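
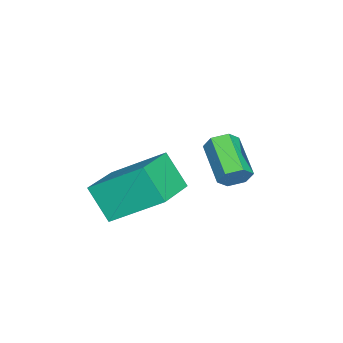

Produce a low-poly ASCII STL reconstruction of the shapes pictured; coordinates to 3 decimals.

solid 
facet normal -0.949 0.166 -0.269
outer loop
vertex -0.116 2.398 -1.509
vertex 0.306 3.14 -2.541
vertex -0.073 0.75 -2.677
endloop
endfacet
facet normal -0.315 -0.554 0.770
outer loop
vertex 1.474 0.48 -2.239
vertex -0.116 2.398 -1.509
vertex -0.073 0.75 -2.677
endloop
endfacet
facet normal -0.949 0.166 -0.269
outer loop
vertex -0.073 0.75 -2.677
vertex 0.306 3.14 -2.541
vertex 0.349 1.493 -3.709
endloop
endfacet
facet normal 0.021 -0.815 -0.578
outer loop
vertex 0.349 1.493 -3.709
vertex 1.474 0.48 -2.239
vertex -0.073 0.75 -2.677
endloop
endfacet
facet normal -0.021 0.816 0.578
outer loop
vertex -0.116 2.398 -1.509
vertex 1.853 2.87 -2.103
vertex 0.306 3.14 -2.541
endloop
endfacet
facet normal -0.315 -0.554 0.770
outer loop
vertex 1.431 2.127 -1.071
vertex -0.116 2.398 -1.509
vertex 1.474 0.48 -2.239
endloop
endfacet
facet normal -0.021 0.815 0.579
outer loop
vertex 1.431 2.127 -1.071
vertex 1.853 2.87 -2.103
vertex -0.116 2.398 -1.509
endloop
endfacet
facet normal 0.315 0.555 -0.770
outer loop
vertex 0.306 3.14 -2.541
vertex 1.853 2.87 -2.103
vertex 0.349 1.493 -3.709
endloop
endfacet
facet normal 0.021 -0.816 -0.578
outer loop
vertex 1.896 1.222 -3.271
vertex 1.474 0.48 -2.239
vertex 0.349 1.493 -3.709
endloop
endfacet
facet normal 0.315 0.554 -0.770
outer loop
vertex 0.349 1.493 -3.709
vertex 1.853 2.87 -2.103
vertex 1.896 1.222 -3.271
endloop
endfacet
facet normal 0.949 -0.166 0.269
outer loop
vertex 1.896 1.222 -3.271
vertex 1.431 2.127 -1.071
vertex 1.474 0.48 -2.239
endloop
endfacet
facet normal 0.949 -0.166 0.269
outer loop
vertex 1.853 2.87 -2.103
vertex 1.431 2.127 -1.071
vertex 1.896 1.222 -3.271
endloop
endfacet
facet normal 0.790 0.467 -0.397
outer loop
vertex -1.119 3.939 -2.941
vertex -1.458 4.182 -3.329
vertex -1.362 4.443 -2.831
endloop
endfacet
facet normal 0.443 0.018 0.897
outer loop
vertex -1.119 3.939 -2.941
vertex -1.362 4.443 -2.831
vertex -2.342 3.215 -2.323
endloop
endfacet
facet normal 0.441 0.019 0.897
outer loop
vertex -2.342 3.215 -2.323
vertex -1.362 4.443 -2.831
vertex -2.585 3.718 -2.214
endloop
endfacet
facet normal -0.789 -0.468 0.399
outer loop
vertex -2.342 3.215 -2.323
vertex -2.585 3.718 -2.214
vertex -2.682 3.458 -2.711
endloop
endfacet
facet normal 0.790 0.467 -0.397
outer loop
vertex -1.362 4.443 -2.831
vertex -1.458 4.182 -3.329
vertex -1.701 4.686 -3.219
endloop
endfacet
facet normal -0.149 0.774 0.615
outer loop
vertex -1.362 4.443 -2.831
vertex -1.701 4.686 -3.219
vertex -2.585 3.718 -2.214
endloop
endfacet
facet normal -0.147 0.774 0.616
outer loop
vertex -2.585 3.718 -2.214
vertex -1.701 4.686 -3.219
vertex -2.924 3.962 -2.601
endloop
endfacet
facet normal -0.790 -0.466 0.398
outer loop
vertex -2.585 3.718 -2.214
vertex -2.924 3.962 -2.601
vertex -2.682 3.458 -2.711
endloop
endfacet
facet normal 0.789 0.467 -0.399
outer loop
vertex -1.701 4.686 -3.219
vertex -1.458 4.182 -3.329
vertex -1.798 4.425 -3.717
endloop
endfacet
facet normal -0.590 0.757 -0.282
outer loop
vertex -1.701 4.686 -3.219
vertex -1.798 4.425 -3.717
vertex -2.924 3.962 -2.601
endloop
endfacet
facet normal -0.590 0.757 -0.282
outer loop
vertex -2.924 3.962 -2.601
vertex -1.798 4.425 -3.717
vertex -3.021 3.701 -3.099
endloop
endfacet
facet normal -0.790 -0.466 0.398
outer loop
vertex -2.924 3.962 -2.601
vertex -3.021 3.701 -3.099
vertex -2.682 3.458 -2.711
endloop
endfacet
facet normal 0.789 0.468 -0.399
outer loop
vertex -1.798 4.425 -3.717
vertex -1.458 4.182 -3.329
vertex -1.555 3.922 -3.826
endloop
endfacet
facet normal -0.442 -0.019 -0.897
outer loop
vertex -1.798 4.425 -3.717
vertex -1.555 3.922 -3.826
vertex -3.021 3.701 -3.099
endloop
endfacet
facet normal -0.442 -0.017 -0.897
outer loop
vertex -3.021 3.701 -3.099
vertex -1.555 3.922 -3.826
vertex -2.778 3.197 -3.209
endloop
endfacet
facet normal -0.790 -0.467 0.397
outer loop
vertex -3.021 3.701 -3.099
vertex -2.778 3.197 -3.209
vertex -2.682 3.458 -2.711
endloop
endfacet
facet normal 0.790 0.466 -0.398
outer loop
vertex -1.555 3.922 -3.826
vertex -1.458 4.182 -3.329
vertex -1.216 3.678 -3.439
endloop
endfacet
facet normal 0.147 -0.773 -0.617
outer loop
vertex -1.555 3.922 -3.826
vertex -1.216 3.678 -3.439
vertex -2.778 3.197 -3.209
endloop
endfacet
facet normal 0.148 -0.775 -0.615
outer loop
vertex -2.778 3.197 -3.209
vertex -1.216 3.678 -3.439
vertex -2.439 2.954 -2.821
endloop
endfacet
facet normal -0.790 -0.467 0.397
outer loop
vertex -2.778 3.197 -3.209
vertex -2.439 2.954 -2.821
vertex -2.682 3.458 -2.711
endloop
endfacet
facet normal 0.790 0.466 -0.398
outer loop
vertex -1.216 3.678 -3.439
vertex -1.458 4.182 -3.329
vertex -1.119 3.939 -2.941
endloop
endfacet
facet normal 0.590 -0.757 0.282
outer loop
vertex -1.216 3.678 -3.439
vertex -1.119 3.939 -2.941
vertex -2.439 2.954 -2.821
endloop
endfacet
facet normal 0.590 -0.757 0.282
outer loop
vertex -2.439 2.954 -2.821
vertex -1.119 3.939 -2.941
vertex -2.342 3.215 -2.323
endloop
endfacet
facet normal -0.789 -0.467 0.399
outer loop
vertex -2.439 2.954 -2.821
vertex -2.342 3.215 -2.323
vertex -2.682 3.458 -2.711
endloop
endfacet

endsolid


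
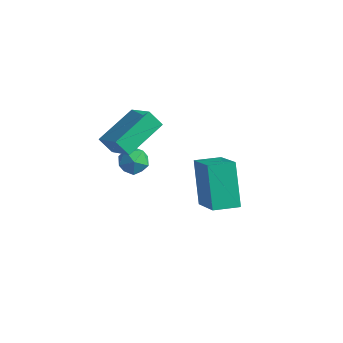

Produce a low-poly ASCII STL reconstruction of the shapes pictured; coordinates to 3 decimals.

solid 
facet normal -0.422 0.492 0.762
outer loop
vertex 1.8 -0.456 1.877
vertex 2.603 0.389 1.776
vertex 0.532 0.584 0.503
endloop
endfacet
facet normal -0.686 -0.722 0.087
outer loop
vertex 1.417 -0.449 -1.096
vertex 1.8 -0.456 1.877
vertex 0.532 0.584 0.503
endloop
endfacet
facet normal -0.422 0.492 0.762
outer loop
vertex 0.532 0.584 0.503
vertex 2.603 0.389 1.776
vertex 1.334 1.429 0.402
endloop
endfacet
facet normal -0.593 0.486 -0.642
outer loop
vertex 1.334 1.429 0.402
vertex 1.417 -0.449 -1.096
vertex 0.532 0.584 0.503
endloop
endfacet
facet normal 0.593 -0.486 0.642
outer loop
vertex 1.8 -0.456 1.877
vertex 3.488 -0.644 0.177
vertex 2.603 0.389 1.776
endloop
endfacet
facet normal -0.686 -0.722 0.087
outer loop
vertex 2.686 -1.489 0.278
vertex 1.8 -0.456 1.877
vertex 1.417 -0.449 -1.096
endloop
endfacet
facet normal 0.593 -0.486 0.642
outer loop
vertex 2.686 -1.489 0.278
vertex 3.488 -0.644 0.177
vertex 1.8 -0.456 1.877
endloop
endfacet
facet normal 0.686 0.722 -0.087
outer loop
vertex 2.603 0.389 1.776
vertex 3.488 -0.644 0.177
vertex 1.334 1.429 0.402
endloop
endfacet
facet normal -0.592 0.486 -0.642
outer loop
vertex 2.22 0.396 -1.197
vertex 1.417 -0.449 -1.096
vertex 1.334 1.429 0.402
endloop
endfacet
facet normal 0.686 0.722 -0.086
outer loop
vertex 1.334 1.429 0.402
vertex 3.488 -0.644 0.177
vertex 2.22 0.396 -1.197
endloop
endfacet
facet normal 0.422 -0.492 -0.762
outer loop
vertex 2.22 0.396 -1.197
vertex 2.686 -1.489 0.278
vertex 1.417 -0.449 -1.096
endloop
endfacet
facet normal 0.422 -0.492 -0.762
outer loop
vertex 3.488 -0.644 0.177
vertex 2.686 -1.489 0.278
vertex 2.22 0.396 -1.197
endloop
endfacet
facet normal -0.840 0.253 0.481
outer loop
vertex -2.824 1.174 -1.058
vertex -3.178 0.561 -1.354
vertex -2.81 0.505 -0.682
endloop
endfacet
facet normal -0.264 0.468 0.843
outer loop
vertex -2.824 1.174 -1.058
vertex -2.81 0.505 -0.682
vertex -2.176 0.935 -0.722
endloop
endfacet
facet normal 0.114 0.900 0.420
outer loop
vertex -2.824 1.174 -1.058
vertex -2.176 0.935 -0.722
vertex -2.152 1.257 -1.419
endloop
endfacet
facet normal -0.227 0.952 -0.204
outer loop
vertex -2.824 1.174 -1.058
vertex -2.152 1.257 -1.419
vertex -2.771 1.026 -1.809
endloop
endfacet
facet normal -0.817 0.552 -0.166
outer loop
vertex -2.824 1.174 -1.058
vertex -2.771 1.026 -1.809
vertex -3.178 0.561 -1.354
endloop
endfacet
facet normal 0.135 -0.107 0.985
outer loop
vertex -2.176 0.935 -0.722
vertex -2.81 0.505 -0.682
vertex -2.129 0.174 -0.811
endloop
endfacet
facet normal -0.796 -0.455 0.398
outer loop
vertex -2.81 0.505 -0.682
vertex -3.178 0.561 -1.354
vertex -2.748 -0.057 -1.201
endloop
endfacet
facet normal -0.760 0.029 -0.650
outer loop
vertex -3.178 0.561 -1.354
vertex -2.771 1.026 -1.809
vertex -2.724 0.265 -1.898
endloop
endfacet
facet normal 0.195 0.677 -0.710
outer loop
vertex -2.771 1.026 -1.809
vertex -2.152 1.257 -1.419
vertex -2.09 0.695 -1.938
endloop
endfacet
facet normal 0.747 0.594 0.300
outer loop
vertex -2.152 1.257 -1.419
vertex -2.176 0.935 -0.722
vertex -1.722 0.639 -1.266
endloop
endfacet
facet normal 0.227 -0.952 0.204
outer loop
vertex -2.076 0.026 -1.562
vertex -2.129 0.174 -0.811
vertex -2.748 -0.057 -1.201
endloop
endfacet
facet normal -0.114 -0.900 -0.420
outer loop
vertex -2.076 0.026 -1.562
vertex -2.748 -0.057 -1.201
vertex -2.724 0.265 -1.898
endloop
endfacet
facet normal 0.264 -0.468 -0.843
outer loop
vertex -2.076 0.026 -1.562
vertex -2.724 0.265 -1.898
vertex -2.09 0.695 -1.938
endloop
endfacet
facet normal 0.840 -0.253 -0.481
outer loop
vertex -2.076 0.026 -1.562
vertex -2.09 0.695 -1.938
vertex -1.722 0.639 -1.266
endloop
endfacet
facet normal 0.817 -0.552 0.166
outer loop
vertex -2.076 0.026 -1.562
vertex -1.722 0.639 -1.266
vertex -2.129 0.174 -0.811
endloop
endfacet
facet normal -0.195 -0.677 0.710
outer loop
vertex -2.748 -0.057 -1.201
vertex -2.129 0.174 -0.811
vertex -2.81 0.505 -0.682
endloop
endfacet
facet normal -0.747 -0.594 -0.300
outer loop
vertex -2.724 0.265 -1.898
vertex -2.748 -0.057 -1.201
vertex -3.178 0.561 -1.354
endloop
endfacet
facet normal -0.135 0.107 -0.985
outer loop
vertex -2.09 0.695 -1.938
vertex -2.724 0.265 -1.898
vertex -2.771 1.026 -1.809
endloop
endfacet
facet normal 0.796 0.455 -0.398
outer loop
vertex -1.722 0.639 -1.266
vertex -2.09 0.695 -1.938
vertex -2.152 1.257 -1.419
endloop
endfacet
facet normal 0.760 -0.029 0.650
outer loop
vertex -2.129 0.174 -0.811
vertex -1.722 0.639 -1.266
vertex -2.176 0.935 -0.722
endloop
endfacet
facet normal -0.691 -0.086 0.717
outer loop
vertex -2.059 -1.248 1.993
vertex -1.651 0.641 2.614
vertex -3.37 -0.576 0.81
endloop
endfacet
facet normal -0.201 -0.931 -0.306
outer loop
vertex -2.769 -0.501 0.186
vertex -2.059 -1.248 1.993
vertex -3.37 -0.576 0.81
endloop
endfacet
facet normal -0.691 -0.087 0.717
outer loop
vertex -3.37 -0.576 0.81
vertex -1.651 0.641 2.614
vertex -2.963 1.313 1.431
endloop
endfacet
facet normal -0.694 0.355 -0.626
outer loop
vertex -2.963 1.313 1.431
vertex -2.769 -0.501 0.186
vertex -3.37 -0.576 0.81
endloop
endfacet
facet normal 0.694 -0.356 0.626
outer loop
vertex -2.059 -1.248 1.993
vertex -1.05 0.716 1.99
vertex -1.651 0.641 2.614
endloop
endfacet
facet normal -0.201 -0.931 -0.306
outer loop
vertex -1.457 -1.173 1.369
vertex -2.059 -1.248 1.993
vertex -2.769 -0.501 0.186
endloop
endfacet
facet normal 0.694 -0.355 0.626
outer loop
vertex -1.457 -1.173 1.369
vertex -1.05 0.716 1.99
vertex -2.059 -1.248 1.993
endloop
endfacet
facet normal 0.201 0.931 0.306
outer loop
vertex -1.651 0.641 2.614
vertex -1.05 0.716 1.99
vertex -2.963 1.313 1.431
endloop
endfacet
facet normal -0.694 0.356 -0.626
outer loop
vertex -2.361 1.388 0.807
vertex -2.769 -0.501 0.186
vertex -2.963 1.313 1.431
endloop
endfacet
facet normal 0.201 0.931 0.306
outer loop
vertex -2.963 1.313 1.431
vertex -1.05 0.716 1.99
vertex -2.361 1.388 0.807
endloop
endfacet
facet normal 0.691 0.087 -0.717
outer loop
vertex -2.361 1.388 0.807
vertex -1.457 -1.173 1.369
vertex -2.769 -0.501 0.186
endloop
endfacet
facet normal 0.692 0.087 -0.717
outer loop
vertex -1.05 0.716 1.99
vertex -1.457 -1.173 1.369
vertex -2.361 1.388 0.807
endloop
endfacet

endsolid


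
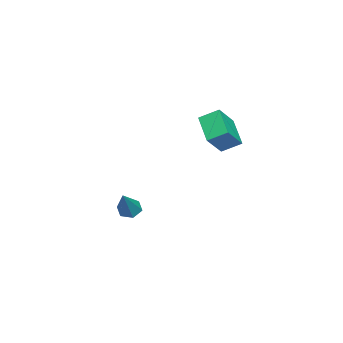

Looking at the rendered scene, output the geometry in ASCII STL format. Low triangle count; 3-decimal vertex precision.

solid 
facet normal -0.667 -0.033 -0.744
outer loop
vertex -2.835 -0.298 -2.541
vertex -3.207 -0.559 -2.196
vertex -3.198 0.01 -2.229
endloop
endfacet
facet normal 0.549 0.819 -0.170
outer loop
vertex -2.835 -0.298 -2.541
vertex -3.198 0.01 -2.229
vertex -2.013 -0.501 -0.864
endloop
endfacet
facet normal -0.667 -0.033 -0.744
outer loop
vertex -3.198 0.01 -2.229
vertex -3.207 -0.559 -2.196
vertex -3.57 -0.25 -1.884
endloop
endfacet
facet normal -0.169 0.866 0.471
outer loop
vertex -3.198 0.01 -2.229
vertex -3.57 -0.25 -1.884
vertex -2.013 -0.501 -0.864
endloop
endfacet
facet normal -0.667 -0.031 -0.745
outer loop
vertex -3.57 -0.25 -1.884
vertex -3.207 -0.559 -2.196
vertex -3.579 -0.82 -1.852
endloop
endfacet
facet normal -0.541 0.056 0.839
outer loop
vertex -3.57 -0.25 -1.884
vertex -3.579 -0.82 -1.852
vertex -2.013 -0.501 -0.864
endloop
endfacet
facet normal -0.666 -0.033 -0.745
outer loop
vertex -3.579 -0.82 -1.852
vertex -3.207 -0.559 -2.196
vertex -3.215 -1.128 -2.164
endloop
endfacet
facet normal -0.194 -0.802 0.566
outer loop
vertex -3.579 -0.82 -1.852
vertex -3.215 -1.128 -2.164
vertex -2.013 -0.501 -0.864
endloop
endfacet
facet normal -0.667 -0.032 -0.744
outer loop
vertex -3.215 -1.128 -2.164
vertex -3.207 -0.559 -2.196
vertex -2.843 -0.868 -2.509
endloop
endfacet
facet normal 0.524 -0.849 -0.075
outer loop
vertex -3.215 -1.128 -2.164
vertex -2.843 -0.868 -2.509
vertex -2.013 -0.501 -0.864
endloop
endfacet
facet normal -0.667 -0.032 -0.744
outer loop
vertex -2.843 -0.868 -2.509
vertex -3.207 -0.559 -2.196
vertex -2.835 -0.298 -2.541
endloop
endfacet
facet normal 0.896 -0.037 -0.443
outer loop
vertex -2.843 -0.868 -2.509
vertex -2.835 -0.298 -2.541
vertex -2.013 -0.501 -0.864
endloop
endfacet
facet normal -0.741 -0.426 0.520
outer loop
vertex -2.275 3.584 4.456
vertex -3.154 3.976 3.524
vertex -2.132 2.736 3.965
endloop
endfacet
facet normal 0.656 -0.292 0.696
outer loop
vertex -1.006 3.384 3.176
vertex -2.275 3.584 4.456
vertex -2.132 2.736 3.965
endloop
endfacet
facet normal -0.741 -0.426 0.519
outer loop
vertex -2.132 2.736 3.965
vertex -3.154 3.976 3.524
vertex -3.011 3.129 3.033
endloop
endfacet
facet normal 0.144 -0.856 -0.497
outer loop
vertex -3.011 3.129 3.033
vertex -1.006 3.384 3.176
vertex -2.132 2.736 3.965
endloop
endfacet
facet normal -0.145 0.856 0.496
outer loop
vertex -2.275 3.584 4.456
vertex -2.028 4.624 2.735
vertex -3.154 3.976 3.524
endloop
endfacet
facet normal 0.656 -0.293 0.696
outer loop
vertex -1.149 4.231 3.667
vertex -2.275 3.584 4.456
vertex -1.006 3.384 3.176
endloop
endfacet
facet normal -0.144 0.856 0.497
outer loop
vertex -1.149 4.231 3.667
vertex -2.028 4.624 2.735
vertex -2.275 3.584 4.456
endloop
endfacet
facet normal -0.656 0.293 -0.696
outer loop
vertex -3.154 3.976 3.524
vertex -2.028 4.624 2.735
vertex -3.011 3.129 3.033
endloop
endfacet
facet normal 0.144 -0.856 -0.496
outer loop
vertex -1.885 3.776 2.244
vertex -1.006 3.384 3.176
vertex -3.011 3.129 3.033
endloop
endfacet
facet normal -0.656 0.292 -0.696
outer loop
vertex -3.011 3.129 3.033
vertex -2.028 4.624 2.735
vertex -1.885 3.776 2.244
endloop
endfacet
facet normal 0.741 0.426 -0.519
outer loop
vertex -1.885 3.776 2.244
vertex -1.149 4.231 3.667
vertex -1.006 3.384 3.176
endloop
endfacet
facet normal 0.741 0.426 -0.519
outer loop
vertex -2.028 4.624 2.735
vertex -1.149 4.231 3.667
vertex -1.885 3.776 2.244
endloop
endfacet

endsolid


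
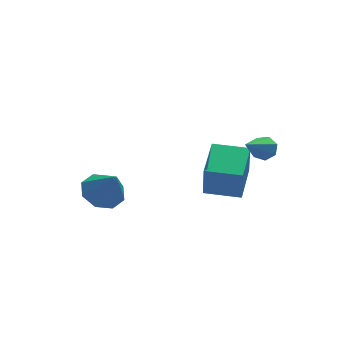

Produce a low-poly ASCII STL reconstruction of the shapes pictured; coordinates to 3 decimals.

solid 
facet normal 0.596 0.528 -0.605
outer loop
vertex 2.998 -1.86 2.524
vertex 2.697 -2.095 2.023
vertex 2.566 -1.572 2.35
endloop
endfacet
facet normal -0.008 0.509 0.861
outer loop
vertex 2.998 -1.86 2.524
vertex 2.566 -1.572 2.35
vertex 1.423 -3.225 3.317
endloop
endfacet
facet normal 0.597 0.528 -0.605
outer loop
vertex 2.566 -1.572 2.35
vertex 2.697 -2.095 2.023
vertex 2.234 -1.679 1.929
endloop
endfacet
facet normal -0.661 0.663 0.352
outer loop
vertex 2.566 -1.572 2.35
vertex 2.234 -1.679 1.929
vertex 1.423 -3.225 3.317
endloop
endfacet
facet normal 0.597 0.528 -0.604
outer loop
vertex 2.234 -1.679 1.929
vertex 2.697 -2.095 2.023
vertex 2.25 -2.098 1.579
endloop
endfacet
facet normal -0.929 0.216 -0.302
outer loop
vertex 2.234 -1.679 1.929
vertex 2.25 -2.098 1.579
vertex 1.423 -3.225 3.317
endloop
endfacet
facet normal 0.597 0.528 -0.604
outer loop
vertex 2.25 -2.098 1.579
vertex 2.697 -2.095 2.023
vertex 2.603 -2.515 1.563
endloop
endfacet
facet normal -0.614 -0.496 -0.614
outer loop
vertex 2.25 -2.098 1.579
vertex 2.603 -2.515 1.563
vertex 1.423 -3.225 3.317
endloop
endfacet
facet normal 0.595 0.529 -0.605
outer loop
vertex 2.603 -2.515 1.563
vertex 2.697 -2.095 2.023
vertex 3.027 -2.615 1.893
endloop
endfacet
facet normal 0.049 -0.937 -0.346
outer loop
vertex 2.603 -2.515 1.563
vertex 3.027 -2.615 1.893
vertex 1.423 -3.225 3.317
endloop
endfacet
facet normal 0.595 0.529 -0.606
outer loop
vertex 3.027 -2.615 1.893
vertex 2.697 -2.095 2.023
vertex 3.203 -2.324 2.32
endloop
endfacet
facet normal 0.559 -0.774 0.297
outer loop
vertex 3.027 -2.615 1.893
vertex 3.203 -2.324 2.32
vertex 1.423 -3.225 3.317
endloop
endfacet
facet normal 0.595 0.529 -0.605
outer loop
vertex 3.203 -2.324 2.32
vertex 2.697 -2.095 2.023
vertex 2.998 -1.86 2.524
endloop
endfacet
facet normal 0.534 -0.131 0.835
outer loop
vertex 3.203 -2.324 2.32
vertex 2.998 -1.86 2.524
vertex 1.423 -3.225 3.317
endloop
endfacet
facet normal -0.235 0.469 -0.852
outer loop
vertex -1.984 3.172 -3.145
vertex -3.017 2.883 -3.019
vertex -2.419 3.73 -2.718
endloop
endfacet
facet normal 0.827 0.264 0.497
outer loop
vertex -1.984 3.172 -3.145
vertex -2.419 3.73 -2.718
vertex -2.603 2.057 -1.521
endloop
endfacet
facet normal -0.235 0.469 -0.851
outer loop
vertex -2.419 3.73 -2.718
vertex -3.017 2.883 -3.019
vertex -3.204 3.792 -2.467
endloop
endfacet
facet normal 0.295 0.534 0.792
outer loop
vertex -2.419 3.73 -2.718
vertex -3.204 3.792 -2.467
vertex -2.603 2.057 -1.521
endloop
endfacet
facet normal -0.236 0.469 -0.851
outer loop
vertex -3.204 3.792 -2.467
vertex -3.017 2.883 -3.019
vertex -3.88 3.321 -2.539
endloop
endfacet
facet normal -0.341 0.356 0.870
outer loop
vertex -3.204 3.792 -2.467
vertex -3.88 3.321 -2.539
vertex -2.603 2.057 -1.521
endloop
endfacet
facet normal -0.235 0.469 -0.851
outer loop
vertex -3.88 3.321 -2.539
vertex -3.017 2.883 -3.019
vertex -4.05 2.593 -2.893
endloop
endfacet
facet normal -0.710 -0.167 0.684
outer loop
vertex -3.88 3.321 -2.539
vertex -4.05 2.593 -2.893
vertex -2.603 2.057 -1.521
endloop
endfacet
facet normal -0.236 0.469 -0.851
outer loop
vertex -4.05 2.593 -2.893
vertex -3.017 2.883 -3.019
vertex -3.615 2.035 -3.321
endloop
endfacet
facet normal -0.595 -0.727 0.343
outer loop
vertex -4.05 2.593 -2.893
vertex -3.615 2.035 -3.321
vertex -2.603 2.057 -1.521
endloop
endfacet
facet normal -0.236 0.469 -0.851
outer loop
vertex -3.615 2.035 -3.321
vertex -3.017 2.883 -3.019
vertex -2.83 1.974 -3.572
endloop
endfacet
facet normal -0.062 -0.997 0.047
outer loop
vertex -3.615 2.035 -3.321
vertex -2.83 1.974 -3.572
vertex -2.603 2.057 -1.521
endloop
endfacet
facet normal -0.235 0.470 -0.851
outer loop
vertex -2.83 1.974 -3.572
vertex -3.017 2.883 -3.019
vertex -2.154 2.444 -3.499
endloop
endfacet
facet normal 0.573 -0.819 -0.030
outer loop
vertex -2.83 1.974 -3.572
vertex -2.154 2.444 -3.499
vertex -2.603 2.057 -1.521
endloop
endfacet
facet normal -0.235 0.469 -0.851
outer loop
vertex -2.154 2.444 -3.499
vertex -3.017 2.883 -3.019
vertex -1.984 3.172 -3.145
endloop
endfacet
facet normal 0.942 -0.296 0.156
outer loop
vertex -2.154 2.444 -3.499
vertex -1.984 3.172 -3.145
vertex -2.603 2.057 -1.521
endloop
endfacet
facet normal -0.878 0.477 0.042
outer loop
vertex 0.129 -1.782 0.934
vertex 1.098 -0.029 1.263
vertex 0.197 -1.514 -0.693
endloop
endfacet
facet normal -0.478 -0.864 -0.162
outer loop
vertex 1.662 -2.311 -0.763
vertex 0.129 -1.782 0.934
vertex 0.197 -1.514 -0.693
endloop
endfacet
facet normal -0.878 0.477 0.042
outer loop
vertex 0.197 -1.514 -0.693
vertex 1.098 -0.029 1.263
vertex 1.165 0.239 -0.364
endloop
endfacet
facet normal 0.041 0.162 -0.986
outer loop
vertex 1.165 0.239 -0.364
vertex 1.662 -2.311 -0.763
vertex 0.197 -1.514 -0.693
endloop
endfacet
facet normal -0.041 -0.162 0.986
outer loop
vertex 0.129 -1.782 0.934
vertex 2.563 -0.826 1.193
vertex 1.098 -0.029 1.263
endloop
endfacet
facet normal -0.477 -0.864 -0.162
outer loop
vertex 1.595 -2.579 0.864
vertex 0.129 -1.782 0.934
vertex 1.662 -2.311 -0.763
endloop
endfacet
facet normal -0.041 -0.162 0.986
outer loop
vertex 1.595 -2.579 0.864
vertex 2.563 -0.826 1.193
vertex 0.129 -1.782 0.934
endloop
endfacet
facet normal 0.478 0.864 0.162
outer loop
vertex 1.098 -0.029 1.263
vertex 2.563 -0.826 1.193
vertex 1.165 0.239 -0.364
endloop
endfacet
facet normal 0.041 0.162 -0.986
outer loop
vertex 2.631 -0.558 -0.434
vertex 1.662 -2.311 -0.763
vertex 1.165 0.239 -0.364
endloop
endfacet
facet normal 0.477 0.864 0.162
outer loop
vertex 1.165 0.239 -0.364
vertex 2.563 -0.826 1.193
vertex 2.631 -0.558 -0.434
endloop
endfacet
facet normal 0.878 -0.477 -0.042
outer loop
vertex 2.631 -0.558 -0.434
vertex 1.595 -2.579 0.864
vertex 1.662 -2.311 -0.763
endloop
endfacet
facet normal 0.878 -0.477 -0.042
outer loop
vertex 2.563 -0.826 1.193
vertex 1.595 -2.579 0.864
vertex 2.631 -0.558 -0.434
endloop
endfacet

endsolid


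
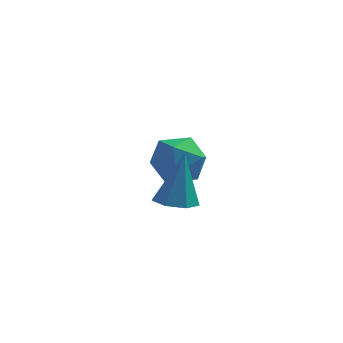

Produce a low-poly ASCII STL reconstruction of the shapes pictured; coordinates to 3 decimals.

solid 
facet normal -0.101 -0.245 -0.964
outer loop
vertex -1.969 -3.761 -3.631
vertex -2.409 -3.151 -3.74
vertex -1.654 -3.209 -3.804
endloop
endfacet
facet normal 0.857 -0.380 0.348
outer loop
vertex -1.969 -3.761 -3.631
vertex -1.654 -3.209 -3.804
vertex -2.211 -2.669 -1.84
endloop
endfacet
facet normal -0.101 -0.245 -0.964
outer loop
vertex -1.654 -3.209 -3.804
vertex -2.409 -3.151 -3.74
vertex -1.908 -2.613 -3.929
endloop
endfacet
facet normal 0.900 0.413 0.142
outer loop
vertex -1.654 -3.209 -3.804
vertex -1.908 -2.613 -3.929
vertex -2.211 -2.669 -1.84
endloop
endfacet
facet normal -0.100 -0.245 -0.964
outer loop
vertex -1.908 -2.613 -3.929
vertex -2.409 -3.151 -3.74
vertex -2.539 -2.422 -3.912
endloop
endfacet
facet normal 0.291 0.954 0.068
outer loop
vertex -1.908 -2.613 -3.929
vertex -2.539 -2.422 -3.912
vertex -2.211 -2.669 -1.84
endloop
endfacet
facet normal -0.101 -0.245 -0.964
outer loop
vertex -2.539 -2.422 -3.912
vertex -2.409 -3.151 -3.74
vertex -3.072 -2.781 -3.765
endloop
endfacet
facet normal -0.514 0.838 0.181
outer loop
vertex -2.539 -2.422 -3.912
vertex -3.072 -2.781 -3.765
vertex -2.211 -2.669 -1.84
endloop
endfacet
facet normal -0.101 -0.245 -0.964
outer loop
vertex -3.072 -2.781 -3.765
vertex -2.409 -3.151 -3.74
vertex -3.107 -3.419 -3.599
endloop
endfacet
facet normal -0.905 0.153 0.396
outer loop
vertex -3.072 -2.781 -3.765
vertex -3.107 -3.419 -3.599
vertex -2.211 -2.669 -1.84
endloop
endfacet
facet normal -0.100 -0.246 -0.964
outer loop
vertex -3.107 -3.419 -3.599
vertex -2.409 -3.151 -3.74
vertex -2.616 -3.855 -3.539
endloop
endfacet
facet normal -0.590 -0.589 0.552
outer loop
vertex -3.107 -3.419 -3.599
vertex -2.616 -3.855 -3.539
vertex -2.211 -2.669 -1.84
endloop
endfacet
facet normal -0.101 -0.245 -0.964
outer loop
vertex -2.616 -3.855 -3.539
vertex -2.409 -3.151 -3.74
vertex -1.969 -3.761 -3.631
endloop
endfacet
facet normal 0.195 -0.825 0.530
outer loop
vertex -2.616 -3.855 -3.539
vertex -1.969 -3.761 -3.631
vertex -2.211 -2.669 -1.84
endloop
endfacet
facet normal -0.987 0.049 0.155
outer loop
vertex -3.826 0.825 -4.327
vertex -3.793 -0.118 -3.818
vertex -3.661 0.793 -3.268
endloop
endfacet
facet normal -0.700 0.702 0.130
outer loop
vertex -3.826 0.825 -4.327
vertex -3.661 0.793 -3.268
vertex -3.095 1.47 -3.878
endloop
endfacet
facet normal -0.378 0.778 -0.502
outer loop
vertex -3.826 0.825 -4.327
vertex -3.095 1.47 -3.878
vertex -2.878 0.977 -4.806
endloop
endfacet
facet normal -0.466 0.171 -0.868
outer loop
vertex -3.826 0.825 -4.327
vertex -2.878 0.977 -4.806
vertex -3.309 -0.005 -4.768
endloop
endfacet
facet normal -0.842 -0.279 -0.462
outer loop
vertex -3.826 0.825 -4.327
vertex -3.309 -0.005 -4.768
vertex -3.793 -0.118 -3.818
endloop
endfacet
facet normal -0.200 0.743 0.639
outer loop
vertex -3.095 1.47 -3.878
vertex -3.661 0.793 -3.268
vertex -2.611 0.925 -3.092
endloop
endfacet
facet normal -0.665 -0.313 0.678
outer loop
vertex -3.661 0.793 -3.268
vertex -3.793 -0.118 -3.818
vertex -3.042 -0.057 -3.054
endloop
endfacet
facet normal -0.431 -0.844 -0.320
outer loop
vertex -3.793 -0.118 -3.818
vertex -3.309 -0.005 -4.768
vertex -2.825 -0.55 -3.982
endloop
endfacet
facet normal 0.178 -0.116 -0.977
outer loop
vertex -3.309 -0.005 -4.768
vertex -2.878 0.977 -4.806
vertex -2.259 0.127 -4.592
endloop
endfacet
facet normal 0.321 0.865 -0.385
outer loop
vertex -2.878 0.977 -4.806
vertex -3.095 1.47 -3.878
vertex -2.127 1.038 -4.042
endloop
endfacet
facet normal 0.466 -0.171 0.868
outer loop
vertex -2.094 0.095 -3.533
vertex -2.611 0.925 -3.092
vertex -3.042 -0.057 -3.054
endloop
endfacet
facet normal 0.378 -0.778 0.502
outer loop
vertex -2.094 0.095 -3.533
vertex -3.042 -0.057 -3.054
vertex -2.825 -0.55 -3.982
endloop
endfacet
facet normal 0.700 -0.702 -0.130
outer loop
vertex -2.094 0.095 -3.533
vertex -2.825 -0.55 -3.982
vertex -2.259 0.127 -4.592
endloop
endfacet
facet normal 0.987 -0.049 -0.155
outer loop
vertex -2.094 0.095 -3.533
vertex -2.259 0.127 -4.592
vertex -2.127 1.038 -4.042
endloop
endfacet
facet normal 0.842 0.279 0.462
outer loop
vertex -2.094 0.095 -3.533
vertex -2.127 1.038 -4.042
vertex -2.611 0.925 -3.092
endloop
endfacet
facet normal -0.178 0.116 0.977
outer loop
vertex -3.042 -0.057 -3.054
vertex -2.611 0.925 -3.092
vertex -3.661 0.793 -3.268
endloop
endfacet
facet normal -0.321 -0.865 0.385
outer loop
vertex -2.825 -0.55 -3.982
vertex -3.042 -0.057 -3.054
vertex -3.793 -0.118 -3.818
endloop
endfacet
facet normal 0.200 -0.743 -0.639
outer loop
vertex -2.259 0.127 -4.592
vertex -2.825 -0.55 -3.982
vertex -3.309 -0.005 -4.768
endloop
endfacet
facet normal 0.665 0.313 -0.678
outer loop
vertex -2.127 1.038 -4.042
vertex -2.259 0.127 -4.592
vertex -2.878 0.977 -4.806
endloop
endfacet
facet normal 0.431 0.844 0.320
outer loop
vertex -2.611 0.925 -3.092
vertex -2.127 1.038 -4.042
vertex -3.095 1.47 -3.878
endloop
endfacet

endsolid


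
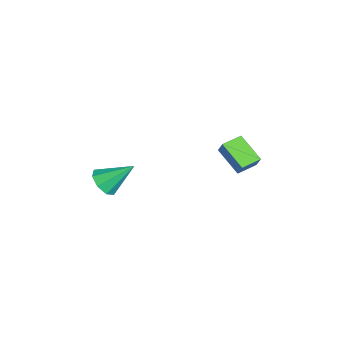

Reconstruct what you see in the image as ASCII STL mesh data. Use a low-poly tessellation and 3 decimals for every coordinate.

solid 
facet normal -0.700 -0.524 0.485
outer loop
vertex -1.365 1.509 -0.928
vertex -2.024 2.483 -0.828
vertex -1.761 1.321 -1.702
endloop
endfacet
facet normal 0.558 -0.825 -0.085
outer loop
vertex -0.536 2.237 -2.552
vertex -1.365 1.509 -0.928
vertex -1.761 1.321 -1.702
endloop
endfacet
facet normal -0.700 -0.524 0.485
outer loop
vertex -1.761 1.321 -1.702
vertex -2.024 2.483 -0.828
vertex -2.42 2.295 -1.602
endloop
endfacet
facet normal -0.445 -0.212 -0.870
outer loop
vertex -2.42 2.295 -1.602
vertex -0.536 2.237 -2.552
vertex -1.761 1.321 -1.702
endloop
endfacet
facet normal 0.445 0.212 0.870
outer loop
vertex -1.365 1.509 -0.928
vertex -0.799 3.399 -1.678
vertex -2.024 2.483 -0.828
endloop
endfacet
facet normal 0.558 -0.825 -0.085
outer loop
vertex -0.14 2.425 -1.778
vertex -1.365 1.509 -0.928
vertex -0.536 2.237 -2.552
endloop
endfacet
facet normal 0.445 0.212 0.870
outer loop
vertex -0.14 2.425 -1.778
vertex -0.799 3.399 -1.678
vertex -1.365 1.509 -0.928
endloop
endfacet
facet normal -0.558 0.825 0.085
outer loop
vertex -2.024 2.483 -0.828
vertex -0.799 3.399 -1.678
vertex -2.42 2.295 -1.602
endloop
endfacet
facet normal -0.445 -0.212 -0.870
outer loop
vertex -1.195 3.211 -2.452
vertex -0.536 2.237 -2.552
vertex -2.42 2.295 -1.602
endloop
endfacet
facet normal -0.558 0.825 0.085
outer loop
vertex -2.42 2.295 -1.602
vertex -0.799 3.399 -1.678
vertex -1.195 3.211 -2.452
endloop
endfacet
facet normal 0.700 0.524 -0.485
outer loop
vertex -1.195 3.211 -2.452
vertex -0.14 2.425 -1.778
vertex -0.536 2.237 -2.552
endloop
endfacet
facet normal 0.700 0.524 -0.485
outer loop
vertex -0.799 3.399 -1.678
vertex -0.14 2.425 -1.778
vertex -1.195 3.211 -2.452
endloop
endfacet
facet normal -0.028 -0.766 -0.642
outer loop
vertex -0.76 -3.95 -4.241
vertex -1.228 -4.441 -3.635
vertex -1.449 -3.869 -4.308
endloop
endfacet
facet normal 0.147 0.878 -0.455
outer loop
vertex -0.76 -3.95 -4.241
vertex -1.449 -3.869 -4.308
vertex -1.172 -2.899 -2.345
endloop
endfacet
facet normal -0.028 -0.766 -0.642
outer loop
vertex -1.449 -3.869 -4.308
vertex -1.228 -4.441 -3.635
vertex -2.008 -4.123 -3.98
endloop
endfacet
facet normal -0.538 0.783 -0.311
outer loop
vertex -1.449 -3.869 -4.308
vertex -2.008 -4.123 -3.98
vertex -1.172 -2.899 -2.345
endloop
endfacet
facet normal -0.029 -0.766 -0.642
outer loop
vertex -2.008 -4.123 -3.98
vertex -1.228 -4.441 -3.635
vertex -2.111 -4.563 -3.45
endloop
endfacet
facet normal -0.901 0.403 0.159
outer loop
vertex -2.008 -4.123 -3.98
vertex -2.111 -4.563 -3.45
vertex -1.172 -2.899 -2.345
endloop
endfacet
facet normal -0.028 -0.767 -0.641
outer loop
vertex -2.111 -4.563 -3.45
vertex -1.228 -4.441 -3.635
vertex -1.696 -4.931 -3.028
endloop
endfacet
facet normal -0.730 -0.041 0.682
outer loop
vertex -2.111 -4.563 -3.45
vertex -1.696 -4.931 -3.028
vertex -1.172 -2.899 -2.345
endloop
endfacet
facet normal -0.028 -0.767 -0.641
outer loop
vertex -1.696 -4.931 -3.028
vertex -1.228 -4.441 -3.635
vertex -1.007 -5.012 -2.961
endloop
endfacet
facet normal -0.126 -0.287 0.950
outer loop
vertex -1.696 -4.931 -3.028
vertex -1.007 -5.012 -2.961
vertex -1.172 -2.899 -2.345
endloop
endfacet
facet normal -0.027 -0.767 -0.641
outer loop
vertex -1.007 -5.012 -2.961
vertex -1.228 -4.441 -3.635
vertex -0.448 -4.758 -3.289
endloop
endfacet
facet normal 0.560 -0.191 0.806
outer loop
vertex -1.007 -5.012 -2.961
vertex -0.448 -4.758 -3.289
vertex -1.172 -2.899 -2.345
endloop
endfacet
facet normal -0.027 -0.767 -0.641
outer loop
vertex -0.448 -4.758 -3.289
vertex -1.228 -4.441 -3.635
vertex -0.346 -4.318 -3.82
endloop
endfacet
facet normal 0.923 0.190 0.334
outer loop
vertex -0.448 -4.758 -3.289
vertex -0.346 -4.318 -3.82
vertex -1.172 -2.899 -2.345
endloop
endfacet
facet normal -0.028 -0.766 -0.642
outer loop
vertex -0.346 -4.318 -3.82
vertex -1.228 -4.441 -3.635
vertex -0.76 -3.95 -4.241
endloop
endfacet
facet normal 0.752 0.632 -0.187
outer loop
vertex -0.346 -4.318 -3.82
vertex -0.76 -3.95 -4.241
vertex -1.172 -2.899 -2.345
endloop
endfacet

endsolid


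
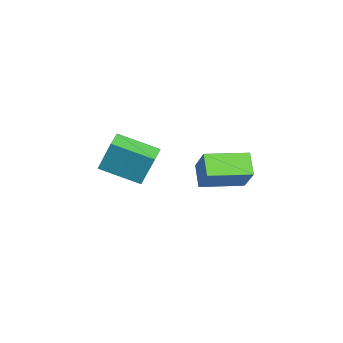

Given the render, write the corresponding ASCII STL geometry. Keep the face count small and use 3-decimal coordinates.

solid 
facet normal -0.985 -0.079 0.155
outer loop
vertex 0.455 -1.487 3.568
vertex 0.177 0.509 2.82
vertex 0.206 -2.26 1.599
endloop
endfacet
facet normal 0.130 -0.928 0.348
outer loop
vertex 1.083 -2.189 1.46
vertex 0.455 -1.487 3.568
vertex 0.206 -2.26 1.599
endloop
endfacet
facet normal -0.985 -0.079 0.155
outer loop
vertex 0.206 -2.26 1.599
vertex 0.177 0.509 2.82
vertex -0.072 -0.263 0.85
endloop
endfacet
facet normal -0.117 -0.363 -0.924
outer loop
vertex -0.072 -0.263 0.85
vertex 1.083 -2.189 1.46
vertex 0.206 -2.26 1.599
endloop
endfacet
facet normal 0.117 0.363 0.924
outer loop
vertex 0.455 -1.487 3.568
vertex 1.054 0.58 2.681
vertex 0.177 0.509 2.82
endloop
endfacet
facet normal 0.129 -0.929 0.348
outer loop
vertex 1.332 -1.417 3.43
vertex 0.455 -1.487 3.568
vertex 1.083 -2.189 1.46
endloop
endfacet
facet normal 0.117 0.363 0.924
outer loop
vertex 1.332 -1.417 3.43
vertex 1.054 0.58 2.681
vertex 0.455 -1.487 3.568
endloop
endfacet
facet normal -0.130 0.929 -0.347
outer loop
vertex 0.177 0.509 2.82
vertex 1.054 0.58 2.681
vertex -0.072 -0.263 0.85
endloop
endfacet
facet normal -0.117 -0.363 -0.925
outer loop
vertex 0.805 -0.193 0.712
vertex 1.083 -2.189 1.46
vertex -0.072 -0.263 0.85
endloop
endfacet
facet normal -0.129 0.929 -0.348
outer loop
vertex -0.072 -0.263 0.85
vertex 1.054 0.58 2.681
vertex 0.805 -0.193 0.712
endloop
endfacet
facet normal 0.985 0.079 -0.155
outer loop
vertex 0.805 -0.193 0.712
vertex 1.332 -1.417 3.43
vertex 1.083 -2.189 1.46
endloop
endfacet
facet normal 0.985 0.079 -0.155
outer loop
vertex 1.054 0.58 2.681
vertex 1.332 -1.417 3.43
vertex 0.805 -0.193 0.712
endloop
endfacet
facet normal -0.464 -0.393 -0.794
outer loop
vertex 0.48 2.285 2.346
vertex -0.66 4.036 2.145
vertex 1.369 2.776 1.584
endloop
endfacet
facet normal 0.543 -0.834 0.096
outer loop
vertex 2.18 3.464 2.975
vertex 0.48 2.285 2.346
vertex 1.369 2.776 1.584
endloop
endfacet
facet normal -0.463 -0.392 -0.795
outer loop
vertex 1.369 2.776 1.584
vertex -0.66 4.036 2.145
vertex 0.229 4.528 1.384
endloop
endfacet
facet normal 0.700 0.387 -0.600
outer loop
vertex 0.229 4.528 1.384
vertex 2.18 3.464 2.975
vertex 1.369 2.776 1.584
endloop
endfacet
facet normal -0.700 -0.387 0.600
outer loop
vertex 0.48 2.285 2.346
vertex 0.151 4.724 3.536
vertex -0.66 4.036 2.145
endloop
endfacet
facet normal 0.543 -0.834 0.095
outer loop
vertex 1.291 2.972 3.736
vertex 0.48 2.285 2.346
vertex 2.18 3.464 2.975
endloop
endfacet
facet normal -0.700 -0.387 0.600
outer loop
vertex 1.291 2.972 3.736
vertex 0.151 4.724 3.536
vertex 0.48 2.285 2.346
endloop
endfacet
facet normal -0.543 0.834 -0.096
outer loop
vertex -0.66 4.036 2.145
vertex 0.151 4.724 3.536
vertex 0.229 4.528 1.384
endloop
endfacet
facet normal 0.700 0.387 -0.600
outer loop
vertex 1.04 5.215 2.774
vertex 2.18 3.464 2.975
vertex 0.229 4.528 1.384
endloop
endfacet
facet normal -0.543 0.834 -0.096
outer loop
vertex 0.229 4.528 1.384
vertex 0.151 4.724 3.536
vertex 1.04 5.215 2.774
endloop
endfacet
facet normal 0.463 0.393 0.795
outer loop
vertex 1.04 5.215 2.774
vertex 1.291 2.972 3.736
vertex 2.18 3.464 2.975
endloop
endfacet
facet normal 0.464 0.393 0.794
outer loop
vertex 0.151 4.724 3.536
vertex 1.291 2.972 3.736
vertex 1.04 5.215 2.774
endloop
endfacet

endsolid


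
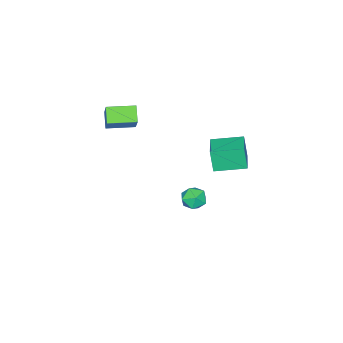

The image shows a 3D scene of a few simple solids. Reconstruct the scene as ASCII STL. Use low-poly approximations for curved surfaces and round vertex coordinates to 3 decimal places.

solid 
facet normal 0.010 0.281 0.960
outer loop
vertex -2.633 1.367 -3.16
vertex -2.185 0.683 -2.964
vertex -1.793 1.396 -3.177
endloop
endfacet
facet normal -0.019 0.849 0.528
outer loop
vertex -2.633 1.367 -3.16
vertex -1.793 1.396 -3.177
vertex -2.239 1.766 -3.787
endloop
endfacet
facet normal -0.603 0.788 0.123
outer loop
vertex -2.633 1.367 -3.16
vertex -2.239 1.766 -3.787
vertex -2.907 1.281 -3.951
endloop
endfacet
facet normal -0.935 0.184 0.304
outer loop
vertex -2.633 1.367 -3.16
vertex -2.907 1.281 -3.951
vertex -2.873 0.612 -3.442
endloop
endfacet
facet normal -0.557 -0.130 0.821
outer loop
vertex -2.633 1.367 -3.16
vertex -2.873 0.612 -3.442
vertex -2.185 0.683 -2.964
endloop
endfacet
facet normal 0.552 0.828 0.099
outer loop
vertex -2.239 1.766 -3.787
vertex -1.793 1.396 -3.177
vertex -1.547 1.328 -3.978
endloop
endfacet
facet normal 0.596 -0.090 0.798
outer loop
vertex -1.793 1.396 -3.177
vertex -2.185 0.683 -2.964
vertex -1.513 0.659 -3.469
endloop
endfacet
facet normal -0.320 -0.755 0.572
outer loop
vertex -2.185 0.683 -2.964
vertex -2.873 0.612 -3.442
vertex -2.181 0.174 -3.633
endloop
endfacet
facet normal -0.932 -0.249 -0.265
outer loop
vertex -2.873 0.612 -3.442
vertex -2.907 1.281 -3.951
vertex -2.627 0.544 -4.243
endloop
endfacet
facet normal -0.393 0.731 -0.558
outer loop
vertex -2.907 1.281 -3.951
vertex -2.239 1.766 -3.787
vertex -2.235 1.257 -4.456
endloop
endfacet
facet normal 0.935 -0.184 -0.304
outer loop
vertex -1.787 0.573 -4.26
vertex -1.547 1.328 -3.978
vertex -1.513 0.659 -3.469
endloop
endfacet
facet normal 0.603 -0.788 -0.123
outer loop
vertex -1.787 0.573 -4.26
vertex -1.513 0.659 -3.469
vertex -2.181 0.174 -3.633
endloop
endfacet
facet normal 0.019 -0.849 -0.528
outer loop
vertex -1.787 0.573 -4.26
vertex -2.181 0.174 -3.633
vertex -2.627 0.544 -4.243
endloop
endfacet
facet normal -0.010 -0.281 -0.960
outer loop
vertex -1.787 0.573 -4.26
vertex -2.627 0.544 -4.243
vertex -2.235 1.257 -4.456
endloop
endfacet
facet normal 0.557 0.130 -0.821
outer loop
vertex -1.787 0.573 -4.26
vertex -2.235 1.257 -4.456
vertex -1.547 1.328 -3.978
endloop
endfacet
facet normal 0.932 0.249 0.265
outer loop
vertex -1.513 0.659 -3.469
vertex -1.547 1.328 -3.978
vertex -1.793 1.396 -3.177
endloop
endfacet
facet normal 0.393 -0.731 0.558
outer loop
vertex -2.181 0.174 -3.633
vertex -1.513 0.659 -3.469
vertex -2.185 0.683 -2.964
endloop
endfacet
facet normal -0.552 -0.828 -0.099
outer loop
vertex -2.627 0.544 -4.243
vertex -2.181 0.174 -3.633
vertex -2.873 0.612 -3.442
endloop
endfacet
facet normal -0.596 0.090 -0.798
outer loop
vertex -2.235 1.257 -4.456
vertex -2.627 0.544 -4.243
vertex -2.907 1.281 -3.951
endloop
endfacet
facet normal 0.320 0.755 -0.572
outer loop
vertex -1.547 1.328 -3.978
vertex -2.235 1.257 -4.456
vertex -2.239 1.766 -3.787
endloop
endfacet
facet normal -0.487 -0.434 -0.758
outer loop
vertex -0.707 -3.939 2.414
vertex -1.782 -2.701 2.395
vertex -0.078 -3.403 1.703
endloop
endfacet
facet normal 0.656 -0.755 0.012
outer loop
vertex 0.822 -2.599 3.105
vertex -0.707 -3.939 2.414
vertex -0.078 -3.403 1.703
endloop
endfacet
facet normal -0.487 -0.434 -0.758
outer loop
vertex -0.078 -3.403 1.703
vertex -1.782 -2.701 2.395
vertex -1.153 -2.165 1.684
endloop
endfacet
facet normal 0.577 0.491 -0.652
outer loop
vertex -1.153 -2.165 1.684
vertex 0.822 -2.599 3.105
vertex -0.078 -3.403 1.703
endloop
endfacet
facet normal -0.577 -0.491 0.652
outer loop
vertex -0.707 -3.939 2.414
vertex -0.882 -1.897 3.797
vertex -1.782 -2.701 2.395
endloop
endfacet
facet normal 0.656 -0.755 0.012
outer loop
vertex 0.193 -3.135 3.816
vertex -0.707 -3.939 2.414
vertex 0.822 -2.599 3.105
endloop
endfacet
facet normal -0.577 -0.491 0.652
outer loop
vertex 0.193 -3.135 3.816
vertex -0.882 -1.897 3.797
vertex -0.707 -3.939 2.414
endloop
endfacet
facet normal -0.656 0.755 -0.012
outer loop
vertex -1.782 -2.701 2.395
vertex -0.882 -1.897 3.797
vertex -1.153 -2.165 1.684
endloop
endfacet
facet normal 0.577 0.491 -0.652
outer loop
vertex -0.253 -1.361 3.086
vertex 0.822 -2.599 3.105
vertex -1.153 -2.165 1.684
endloop
endfacet
facet normal -0.656 0.755 -0.012
outer loop
vertex -1.153 -2.165 1.684
vertex -0.882 -1.897 3.797
vertex -0.253 -1.361 3.086
endloop
endfacet
facet normal 0.487 0.434 0.758
outer loop
vertex -0.253 -1.361 3.086
vertex 0.193 -3.135 3.816
vertex 0.822 -2.599 3.105
endloop
endfacet
facet normal 0.487 0.434 0.758
outer loop
vertex -0.882 -1.897 3.797
vertex 0.193 -3.135 3.816
vertex -0.253 -1.361 3.086
endloop
endfacet
facet normal -0.565 0.814 0.138
outer loop
vertex -2.49 3.971 2.888
vertex -1.191 4.824 3.174
vertex -2.386 4.28 1.495
endloop
endfacet
facet normal -0.822 -0.540 -0.181
outer loop
vertex -1.369 2.816 1.246
vertex -2.49 3.971 2.888
vertex -2.386 4.28 1.495
endloop
endfacet
facet normal -0.565 0.814 0.138
outer loop
vertex -2.386 4.28 1.495
vertex -1.191 4.824 3.174
vertex -1.087 5.133 1.782
endloop
endfacet
facet normal 0.073 0.216 -0.974
outer loop
vertex -1.087 5.133 1.782
vertex -1.369 2.816 1.246
vertex -2.386 4.28 1.495
endloop
endfacet
facet normal -0.073 -0.216 0.974
outer loop
vertex -2.49 3.971 2.888
vertex -0.174 3.36 2.925
vertex -1.191 4.824 3.174
endloop
endfacet
facet normal -0.822 -0.540 -0.181
outer loop
vertex -1.473 2.507 2.638
vertex -2.49 3.971 2.888
vertex -1.369 2.816 1.246
endloop
endfacet
facet normal -0.073 -0.217 0.974
outer loop
vertex -1.473 2.507 2.638
vertex -0.174 3.36 2.925
vertex -2.49 3.971 2.888
endloop
endfacet
facet normal 0.822 0.540 0.181
outer loop
vertex -1.191 4.824 3.174
vertex -0.174 3.36 2.925
vertex -1.087 5.133 1.782
endloop
endfacet
facet normal 0.072 0.216 -0.974
outer loop
vertex -0.07 3.669 1.532
vertex -1.369 2.816 1.246
vertex -1.087 5.133 1.782
endloop
endfacet
facet normal 0.822 0.540 0.181
outer loop
vertex -1.087 5.133 1.782
vertex -0.174 3.36 2.925
vertex -0.07 3.669 1.532
endloop
endfacet
facet normal 0.565 -0.814 -0.138
outer loop
vertex -0.07 3.669 1.532
vertex -1.473 2.507 2.638
vertex -1.369 2.816 1.246
endloop
endfacet
facet normal 0.565 -0.814 -0.138
outer loop
vertex -0.174 3.36 2.925
vertex -1.473 2.507 2.638
vertex -0.07 3.669 1.532
endloop
endfacet

endsolid


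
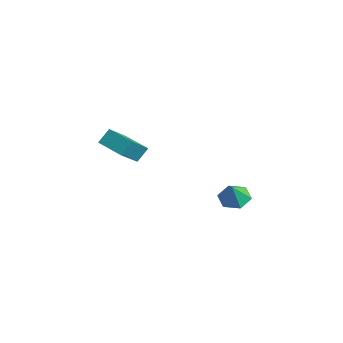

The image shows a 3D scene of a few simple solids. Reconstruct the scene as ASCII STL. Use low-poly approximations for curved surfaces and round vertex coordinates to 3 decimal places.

solid 
facet normal -0.306 0.347 -0.886
outer loop
vertex -1.569 3.526 -4.274
vertex -2.234 2.891 -4.293
vertex -2.395 3.714 -3.915
endloop
endfacet
facet normal 0.431 0.591 0.682
outer loop
vertex -1.569 3.526 -4.274
vertex -2.395 3.714 -3.915
vertex -1.846 2.449 -3.167
endloop
endfacet
facet normal -0.306 0.347 -0.886
outer loop
vertex -2.395 3.714 -3.915
vertex -2.234 2.891 -4.293
vertex -3.06 3.079 -3.934
endloop
endfacet
facet normal -0.362 0.353 0.863
outer loop
vertex -2.395 3.714 -3.915
vertex -3.06 3.079 -3.934
vertex -1.846 2.449 -3.167
endloop
endfacet
facet normal -0.306 0.348 -0.886
outer loop
vertex -3.06 3.079 -3.934
vertex -2.234 2.891 -4.293
vertex -2.9 2.256 -4.312
endloop
endfacet
facet normal -0.631 -0.422 0.652
outer loop
vertex -3.06 3.079 -3.934
vertex -2.9 2.256 -4.312
vertex -1.846 2.449 -3.167
endloop
endfacet
facet normal -0.306 0.348 -0.886
outer loop
vertex -2.9 2.256 -4.312
vertex -2.234 2.891 -4.293
vertex -2.074 2.068 -4.671
endloop
endfacet
facet normal -0.106 -0.960 0.259
outer loop
vertex -2.9 2.256 -4.312
vertex -2.074 2.068 -4.671
vertex -1.846 2.449 -3.167
endloop
endfacet
facet normal -0.306 0.348 -0.886
outer loop
vertex -2.074 2.068 -4.671
vertex -2.234 2.891 -4.293
vertex -1.408 2.703 -4.652
endloop
endfacet
facet normal 0.687 -0.723 0.079
outer loop
vertex -2.074 2.068 -4.671
vertex -1.408 2.703 -4.652
vertex -1.846 2.449 -3.167
endloop
endfacet
facet normal -0.306 0.347 -0.886
outer loop
vertex -1.408 2.703 -4.652
vertex -2.234 2.891 -4.293
vertex -1.569 3.526 -4.274
endloop
endfacet
facet normal 0.955 0.053 0.291
outer loop
vertex -1.408 2.703 -4.652
vertex -1.569 3.526 -4.274
vertex -1.846 2.449 -3.167
endloop
endfacet
facet normal -0.943 -0.270 0.195
outer loop
vertex -3.013 -4.824 2.003
vertex -3.052 -4.165 2.727
vertex -3.64 -3.515 0.777
endloop
endfacet
facet normal 0.039 -0.673 -0.739
outer loop
vertex -2.168 -3.095 0.473
vertex -3.013 -4.824 2.003
vertex -3.64 -3.515 0.777
endloop
endfacet
facet normal -0.943 -0.269 0.195
outer loop
vertex -3.64 -3.515 0.777
vertex -3.052 -4.165 2.727
vertex -3.678 -2.856 1.501
endloop
endfacet
facet normal -0.330 0.689 -0.645
outer loop
vertex -3.678 -2.856 1.501
vertex -2.168 -3.095 0.473
vertex -3.64 -3.515 0.777
endloop
endfacet
facet normal 0.330 -0.689 0.645
outer loop
vertex -3.013 -4.824 2.003
vertex -1.58 -3.745 2.423
vertex -3.052 -4.165 2.727
endloop
endfacet
facet normal 0.039 -0.673 -0.739
outer loop
vertex -1.542 -4.404 1.699
vertex -3.013 -4.824 2.003
vertex -2.168 -3.095 0.473
endloop
endfacet
facet normal 0.330 -0.689 0.645
outer loop
vertex -1.542 -4.404 1.699
vertex -1.58 -3.745 2.423
vertex -3.013 -4.824 2.003
endloop
endfacet
facet normal -0.039 0.673 0.739
outer loop
vertex -3.052 -4.165 2.727
vertex -1.58 -3.745 2.423
vertex -3.678 -2.856 1.501
endloop
endfacet
facet normal -0.330 0.689 -0.645
outer loop
vertex -2.207 -2.436 1.197
vertex -2.168 -3.095 0.473
vertex -3.678 -2.856 1.501
endloop
endfacet
facet normal -0.039 0.673 0.739
outer loop
vertex -3.678 -2.856 1.501
vertex -1.58 -3.745 2.423
vertex -2.207 -2.436 1.197
endloop
endfacet
facet normal 0.943 0.269 -0.194
outer loop
vertex -2.207 -2.436 1.197
vertex -1.542 -4.404 1.699
vertex -2.168 -3.095 0.473
endloop
endfacet
facet normal 0.943 0.269 -0.195
outer loop
vertex -1.58 -3.745 2.423
vertex -1.542 -4.404 1.699
vertex -2.207 -2.436 1.197
endloop
endfacet

endsolid


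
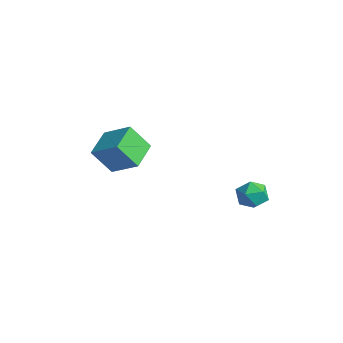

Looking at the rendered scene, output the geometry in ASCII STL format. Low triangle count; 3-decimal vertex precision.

solid 
facet normal -0.470 0.514 0.718
outer loop
vertex 2.699 4.048 -1.048
vertex 3.338 3.751 -0.417
vertex 3.484 4.554 -0.896
endloop
endfacet
facet normal -0.551 0.830 0.083
outer loop
vertex 2.699 4.048 -1.048
vertex 3.484 4.554 -0.896
vertex 3.165 4.43 -1.778
endloop
endfacet
facet normal -0.860 0.363 -0.359
outer loop
vertex 2.699 4.048 -1.048
vertex 3.165 4.43 -1.778
vertex 2.821 3.55 -1.844
endloop
endfacet
facet normal -0.970 -0.242 0.003
outer loop
vertex 2.699 4.048 -1.048
vertex 2.821 3.55 -1.844
vertex 2.928 3.131 -1.002
endloop
endfacet
facet normal -0.729 -0.149 0.668
outer loop
vertex 2.699 4.048 -1.048
vertex 2.928 3.131 -1.002
vertex 3.338 3.751 -0.417
endloop
endfacet
facet normal 0.098 0.980 -0.173
outer loop
vertex 3.165 4.43 -1.778
vertex 3.484 4.554 -0.896
vertex 4.092 4.369 -1.598
endloop
endfacet
facet normal 0.228 0.468 0.854
outer loop
vertex 3.484 4.554 -0.896
vertex 3.338 3.751 -0.417
vertex 4.199 3.95 -0.756
endloop
endfacet
facet normal -0.190 -0.604 0.774
outer loop
vertex 3.338 3.751 -0.417
vertex 2.928 3.131 -1.002
vertex 3.855 3.07 -0.822
endloop
endfacet
facet normal -0.580 -0.756 -0.303
outer loop
vertex 2.928 3.131 -1.002
vertex 2.821 3.55 -1.844
vertex 3.536 2.946 -1.704
endloop
endfacet
facet normal -0.401 0.224 -0.888
outer loop
vertex 2.821 3.55 -1.844
vertex 3.165 4.43 -1.778
vertex 3.682 3.749 -2.183
endloop
endfacet
facet normal 0.970 0.242 -0.003
outer loop
vertex 4.321 3.452 -1.552
vertex 4.092 4.369 -1.598
vertex 4.199 3.95 -0.756
endloop
endfacet
facet normal 0.860 -0.363 0.359
outer loop
vertex 4.321 3.452 -1.552
vertex 4.199 3.95 -0.756
vertex 3.855 3.07 -0.822
endloop
endfacet
facet normal 0.551 -0.830 -0.083
outer loop
vertex 4.321 3.452 -1.552
vertex 3.855 3.07 -0.822
vertex 3.536 2.946 -1.704
endloop
endfacet
facet normal 0.470 -0.514 -0.718
outer loop
vertex 4.321 3.452 -1.552
vertex 3.536 2.946 -1.704
vertex 3.682 3.749 -2.183
endloop
endfacet
facet normal 0.729 0.149 -0.668
outer loop
vertex 4.321 3.452 -1.552
vertex 3.682 3.749 -2.183
vertex 4.092 4.369 -1.598
endloop
endfacet
facet normal 0.580 0.756 0.303
outer loop
vertex 4.199 3.95 -0.756
vertex 4.092 4.369 -1.598
vertex 3.484 4.554 -0.896
endloop
endfacet
facet normal 0.401 -0.224 0.888
outer loop
vertex 3.855 3.07 -0.822
vertex 4.199 3.95 -0.756
vertex 3.338 3.751 -0.417
endloop
endfacet
facet normal -0.098 -0.980 0.173
outer loop
vertex 3.536 2.946 -1.704
vertex 3.855 3.07 -0.822
vertex 2.928 3.131 -1.002
endloop
endfacet
facet normal -0.228 -0.468 -0.854
outer loop
vertex 3.682 3.749 -2.183
vertex 3.536 2.946 -1.704
vertex 2.821 3.55 -1.844
endloop
endfacet
facet normal 0.190 0.604 -0.774
outer loop
vertex 4.092 4.369 -1.598
vertex 3.682 3.749 -2.183
vertex 3.165 4.43 -1.778
endloop
endfacet
facet normal -0.565 0.784 0.257
outer loop
vertex -4.252 -0.261 0.525
vertex -2.81 0.451 1.519
vertex -3.678 0.636 -0.951
endloop
endfacet
facet normal -0.763 -0.377 -0.526
outer loop
vertex -2.65 -0.791 -1.419
vertex -4.252 -0.261 0.525
vertex -3.678 0.636 -0.951
endloop
endfacet
facet normal -0.565 0.784 0.257
outer loop
vertex -3.678 0.636 -0.951
vertex -2.81 0.451 1.519
vertex -2.236 1.348 0.043
endloop
endfacet
facet normal 0.315 0.493 -0.811
outer loop
vertex -2.236 1.348 0.043
vertex -2.65 -0.791 -1.419
vertex -3.678 0.636 -0.951
endloop
endfacet
facet normal -0.315 -0.493 0.811
outer loop
vertex -4.252 -0.261 0.525
vertex -1.782 -0.976 1.051
vertex -2.81 0.451 1.519
endloop
endfacet
facet normal -0.763 -0.377 -0.526
outer loop
vertex -3.224 -1.688 0.057
vertex -4.252 -0.261 0.525
vertex -2.65 -0.791 -1.419
endloop
endfacet
facet normal -0.315 -0.493 0.811
outer loop
vertex -3.224 -1.688 0.057
vertex -1.782 -0.976 1.051
vertex -4.252 -0.261 0.525
endloop
endfacet
facet normal 0.763 0.377 0.526
outer loop
vertex -2.81 0.451 1.519
vertex -1.782 -0.976 1.051
vertex -2.236 1.348 0.043
endloop
endfacet
facet normal 0.315 0.493 -0.811
outer loop
vertex -1.208 -0.079 -0.425
vertex -2.65 -0.791 -1.419
vertex -2.236 1.348 0.043
endloop
endfacet
facet normal 0.763 0.377 0.526
outer loop
vertex -2.236 1.348 0.043
vertex -1.782 -0.976 1.051
vertex -1.208 -0.079 -0.425
endloop
endfacet
facet normal 0.565 -0.784 -0.257
outer loop
vertex -1.208 -0.079 -0.425
vertex -3.224 -1.688 0.057
vertex -2.65 -0.791 -1.419
endloop
endfacet
facet normal 0.565 -0.784 -0.257
outer loop
vertex -1.782 -0.976 1.051
vertex -3.224 -1.688 0.057
vertex -1.208 -0.079 -0.425
endloop
endfacet

endsolid


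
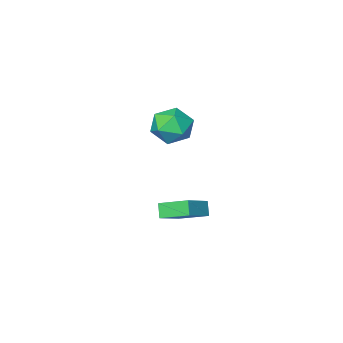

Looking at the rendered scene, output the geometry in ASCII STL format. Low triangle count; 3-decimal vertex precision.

solid 
facet normal 0.460 0.776 0.432
outer loop
vertex 0.502 -2.232 1.185
vertex 0.59 -2.827 2.161
vertex 1.424 -2.885 1.376
endloop
endfacet
facet normal 0.593 0.759 -0.270
outer loop
vertex 0.502 -2.232 1.185
vertex 1.424 -2.885 1.376
vertex 0.936 -2.872 0.339
endloop
endfacet
facet normal -0.031 0.790 -0.613
outer loop
vertex 0.502 -2.232 1.185
vertex 0.936 -2.872 0.339
vertex -0.199 -2.805 0.482
endloop
endfacet
facet normal -0.550 0.826 -0.124
outer loop
vertex 0.502 -2.232 1.185
vertex -0.199 -2.805 0.482
vertex -0.413 -2.778 1.608
endloop
endfacet
facet normal -0.247 0.817 0.521
outer loop
vertex 0.502 -2.232 1.185
vertex -0.413 -2.778 1.608
vertex 0.59 -2.827 2.161
endloop
endfacet
facet normal 0.898 0.131 -0.421
outer loop
vertex 0.936 -2.872 0.339
vertex 1.424 -2.885 1.376
vertex 1.293 -3.862 0.792
endloop
endfacet
facet normal 0.683 0.159 0.713
outer loop
vertex 1.424 -2.885 1.376
vertex 0.59 -2.827 2.161
vertex 1.079 -3.835 1.918
endloop
endfacet
facet normal -0.462 0.226 0.858
outer loop
vertex 0.59 -2.827 2.161
vertex -0.413 -2.778 1.608
vertex -0.056 -3.768 2.061
endloop
endfacet
facet normal -0.953 0.239 -0.187
outer loop
vertex -0.413 -2.778 1.608
vertex -0.199 -2.805 0.482
vertex -0.544 -3.755 1.024
endloop
endfacet
facet normal -0.112 0.181 -0.977
outer loop
vertex -0.199 -2.805 0.482
vertex 0.936 -2.872 0.339
vertex 0.29 -3.813 0.239
endloop
endfacet
facet normal 0.550 -0.826 0.124
outer loop
vertex 0.378 -4.408 1.215
vertex 1.293 -3.862 0.792
vertex 1.079 -3.835 1.918
endloop
endfacet
facet normal 0.031 -0.790 0.613
outer loop
vertex 0.378 -4.408 1.215
vertex 1.079 -3.835 1.918
vertex -0.056 -3.768 2.061
endloop
endfacet
facet normal -0.593 -0.759 0.270
outer loop
vertex 0.378 -4.408 1.215
vertex -0.056 -3.768 2.061
vertex -0.544 -3.755 1.024
endloop
endfacet
facet normal -0.460 -0.776 -0.432
outer loop
vertex 0.378 -4.408 1.215
vertex -0.544 -3.755 1.024
vertex 0.29 -3.813 0.239
endloop
endfacet
facet normal 0.247 -0.817 -0.521
outer loop
vertex 0.378 -4.408 1.215
vertex 0.29 -3.813 0.239
vertex 1.293 -3.862 0.792
endloop
endfacet
facet normal 0.953 -0.239 0.187
outer loop
vertex 1.079 -3.835 1.918
vertex 1.293 -3.862 0.792
vertex 1.424 -2.885 1.376
endloop
endfacet
facet normal 0.112 -0.181 0.977
outer loop
vertex -0.056 -3.768 2.061
vertex 1.079 -3.835 1.918
vertex 0.59 -2.827 2.161
endloop
endfacet
facet normal -0.898 -0.131 0.421
outer loop
vertex -0.544 -3.755 1.024
vertex -0.056 -3.768 2.061
vertex -0.413 -2.778 1.608
endloop
endfacet
facet normal -0.683 -0.159 -0.713
outer loop
vertex 0.29 -3.813 0.239
vertex -0.544 -3.755 1.024
vertex -0.199 -2.805 0.482
endloop
endfacet
facet normal 0.462 -0.226 -0.858
outer loop
vertex 1.293 -3.862 0.792
vertex 0.29 -3.813 0.239
vertex 0.936 -2.872 0.339
endloop
endfacet
facet normal -0.518 0.769 0.374
outer loop
vertex 1.804 2.174 -0.53
vertex 3.104 2.695 0.201
vertex 1.992 2.617 -1.181
endloop
endfacet
facet normal -0.823 -0.330 -0.462
outer loop
vertex 2.796 1.425 -1.761
vertex 1.804 2.174 -0.53
vertex 1.992 2.617 -1.181
endloop
endfacet
facet normal -0.518 0.770 0.373
outer loop
vertex 1.992 2.617 -1.181
vertex 3.104 2.695 0.201
vertex 3.293 3.138 -0.451
endloop
endfacet
facet normal 0.232 0.548 -0.804
outer loop
vertex 3.293 3.138 -0.451
vertex 2.796 1.425 -1.761
vertex 1.992 2.617 -1.181
endloop
endfacet
facet normal -0.232 -0.548 0.804
outer loop
vertex 1.804 2.174 -0.53
vertex 3.908 1.503 -0.379
vertex 3.104 2.695 0.201
endloop
endfacet
facet normal -0.823 -0.330 -0.463
outer loop
vertex 2.607 0.982 -1.109
vertex 1.804 2.174 -0.53
vertex 2.796 1.425 -1.761
endloop
endfacet
facet normal -0.232 -0.547 0.804
outer loop
vertex 2.607 0.982 -1.109
vertex 3.908 1.503 -0.379
vertex 1.804 2.174 -0.53
endloop
endfacet
facet normal 0.823 0.330 0.463
outer loop
vertex 3.104 2.695 0.201
vertex 3.908 1.503 -0.379
vertex 3.293 3.138 -0.451
endloop
endfacet
facet normal 0.233 0.547 -0.804
outer loop
vertex 4.096 1.946 -1.03
vertex 2.796 1.425 -1.761
vertex 3.293 3.138 -0.451
endloop
endfacet
facet normal 0.823 0.330 0.462
outer loop
vertex 3.293 3.138 -0.451
vertex 3.908 1.503 -0.379
vertex 4.096 1.946 -1.03
endloop
endfacet
facet normal 0.518 -0.770 -0.373
outer loop
vertex 4.096 1.946 -1.03
vertex 2.607 0.982 -1.109
vertex 2.796 1.425 -1.761
endloop
endfacet
facet normal 0.518 -0.769 -0.374
outer loop
vertex 3.908 1.503 -0.379
vertex 2.607 0.982 -1.109
vertex 4.096 1.946 -1.03
endloop
endfacet

endsolid


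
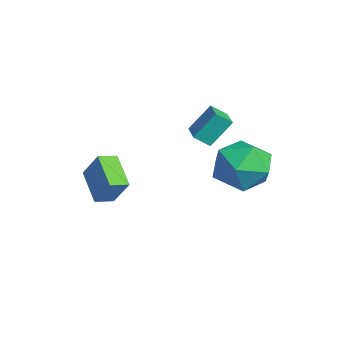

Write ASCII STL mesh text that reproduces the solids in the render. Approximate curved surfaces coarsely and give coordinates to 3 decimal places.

solid 
facet normal -0.352 0.880 -0.319
outer loop
vertex 1.028 4.784 1.309
vertex -0.114 4.491 1.761
vertex 0.72 5.091 2.494
endloop
endfacet
facet normal 0.340 0.928 -0.152
outer loop
vertex 1.028 4.784 1.309
vertex 0.72 5.091 2.494
vertex 1.866 4.629 2.24
endloop
endfacet
facet normal 0.698 0.456 -0.552
outer loop
vertex 1.028 4.784 1.309
vertex 1.866 4.629 2.24
vertex 1.741 3.743 1.35
endloop
endfacet
facet normal 0.226 0.117 -0.967
outer loop
vertex 1.028 4.784 1.309
vertex 1.741 3.743 1.35
vertex 0.517 3.658 1.054
endloop
endfacet
facet normal -0.423 0.378 -0.823
outer loop
vertex 1.028 4.784 1.309
vertex 0.517 3.658 1.054
vertex -0.114 4.491 1.761
endloop
endfacet
facet normal 0.415 0.739 0.531
outer loop
vertex 1.866 4.629 2.24
vertex 0.72 5.091 2.494
vertex 1.243 4.242 3.266
endloop
endfacet
facet normal -0.704 0.661 0.260
outer loop
vertex 0.72 5.091 2.494
vertex -0.114 4.491 1.761
vertex 0.019 4.157 2.97
endloop
endfacet
facet normal -0.819 -0.150 -0.554
outer loop
vertex -0.114 4.491 1.761
vertex 0.517 3.658 1.054
vertex -0.106 3.271 2.08
endloop
endfacet
facet normal 0.230 -0.573 -0.786
outer loop
vertex 0.517 3.658 1.054
vertex 1.741 3.743 1.35
vertex 1.04 2.809 1.826
endloop
endfacet
facet normal 0.993 -0.024 -0.116
outer loop
vertex 1.741 3.743 1.35
vertex 1.866 4.629 2.24
vertex 1.874 3.409 2.559
endloop
endfacet
facet normal -0.226 -0.117 0.967
outer loop
vertex 0.732 3.116 3.011
vertex 1.243 4.242 3.266
vertex 0.019 4.157 2.97
endloop
endfacet
facet normal -0.698 -0.456 0.552
outer loop
vertex 0.732 3.116 3.011
vertex 0.019 4.157 2.97
vertex -0.106 3.271 2.08
endloop
endfacet
facet normal -0.340 -0.928 0.152
outer loop
vertex 0.732 3.116 3.011
vertex -0.106 3.271 2.08
vertex 1.04 2.809 1.826
endloop
endfacet
facet normal 0.352 -0.880 0.319
outer loop
vertex 0.732 3.116 3.011
vertex 1.04 2.809 1.826
vertex 1.874 3.409 2.559
endloop
endfacet
facet normal 0.423 -0.378 0.823
outer loop
vertex 0.732 3.116 3.011
vertex 1.874 3.409 2.559
vertex 1.243 4.242 3.266
endloop
endfacet
facet normal -0.230 0.573 0.786
outer loop
vertex 0.019 4.157 2.97
vertex 1.243 4.242 3.266
vertex 0.72 5.091 2.494
endloop
endfacet
facet normal -0.993 0.024 0.116
outer loop
vertex -0.106 3.271 2.08
vertex 0.019 4.157 2.97
vertex -0.114 4.491 1.761
endloop
endfacet
facet normal -0.415 -0.739 -0.531
outer loop
vertex 1.04 2.809 1.826
vertex -0.106 3.271 2.08
vertex 0.517 3.658 1.054
endloop
endfacet
facet normal 0.704 -0.661 -0.260
outer loop
vertex 1.874 3.409 2.559
vertex 1.04 2.809 1.826
vertex 1.741 3.743 1.35
endloop
endfacet
facet normal 0.819 0.150 0.554
outer loop
vertex 1.243 4.242 3.266
vertex 1.874 3.409 2.559
vertex 1.866 4.629 2.24
endloop
endfacet
facet normal -0.987 0.106 -0.117
outer loop
vertex -3.985 4.174 2.777
vertex -3.859 4.805 2.285
vertex -3.947 3.296 1.662
endloop
endfacet
facet normal -0.155 -0.779 0.608
outer loop
vertex -2.821 3.175 1.795
vertex -3.985 4.174 2.777
vertex -3.947 3.296 1.662
endloop
endfacet
facet normal -0.987 0.106 -0.117
outer loop
vertex -3.947 3.296 1.662
vertex -3.859 4.805 2.285
vertex -3.821 3.927 1.17
endloop
endfacet
facet normal 0.026 -0.618 -0.786
outer loop
vertex -3.821 3.927 1.17
vertex -2.821 3.175 1.795
vertex -3.947 3.296 1.662
endloop
endfacet
facet normal -0.026 0.618 0.786
outer loop
vertex -3.985 4.174 2.777
vertex -2.733 4.684 2.418
vertex -3.859 4.805 2.285
endloop
endfacet
facet normal -0.155 -0.779 0.608
outer loop
vertex -2.859 4.053 2.91
vertex -3.985 4.174 2.777
vertex -2.821 3.175 1.795
endloop
endfacet
facet normal -0.026 0.618 0.786
outer loop
vertex -2.859 4.053 2.91
vertex -2.733 4.684 2.418
vertex -3.985 4.174 2.777
endloop
endfacet
facet normal 0.155 0.779 -0.608
outer loop
vertex -3.859 4.805 2.285
vertex -2.733 4.684 2.418
vertex -3.821 3.927 1.17
endloop
endfacet
facet normal 0.026 -0.618 -0.786
outer loop
vertex -2.695 3.806 1.303
vertex -2.821 3.175 1.795
vertex -3.821 3.927 1.17
endloop
endfacet
facet normal 0.155 0.779 -0.608
outer loop
vertex -3.821 3.927 1.17
vertex -2.733 4.684 2.418
vertex -2.695 3.806 1.303
endloop
endfacet
facet normal 0.987 -0.106 0.117
outer loop
vertex -2.695 3.806 1.303
vertex -2.859 4.053 2.91
vertex -2.821 3.175 1.795
endloop
endfacet
facet normal 0.987 -0.106 0.117
outer loop
vertex -2.733 4.684 2.418
vertex -2.859 4.053 2.91
vertex -2.695 3.806 1.303
endloop
endfacet
facet normal -0.462 -0.311 -0.831
outer loop
vertex -3.039 -1.029 0.367
vertex -3.221 -0.262 0.181
vertex -1.675 -0.9 -0.44
endloop
endfacet
facet normal 0.225 -0.947 0.230
outer loop
vertex -1.019 -0.458 0.739
vertex -3.039 -1.029 0.367
vertex -1.675 -0.9 -0.44
endloop
endfacet
facet normal -0.462 -0.311 -0.831
outer loop
vertex -1.675 -0.9 -0.44
vertex -3.221 -0.262 0.181
vertex -1.857 -0.133 -0.626
endloop
endfacet
facet normal 0.858 0.080 -0.508
outer loop
vertex -1.857 -0.133 -0.626
vertex -1.019 -0.458 0.739
vertex -1.675 -0.9 -0.44
endloop
endfacet
facet normal -0.858 -0.080 0.508
outer loop
vertex -3.039 -1.029 0.367
vertex -2.565 0.18 1.36
vertex -3.221 -0.262 0.181
endloop
endfacet
facet normal 0.225 -0.947 0.230
outer loop
vertex -2.383 -0.587 1.546
vertex -3.039 -1.029 0.367
vertex -1.019 -0.458 0.739
endloop
endfacet
facet normal -0.858 -0.080 0.508
outer loop
vertex -2.383 -0.587 1.546
vertex -2.565 0.18 1.36
vertex -3.039 -1.029 0.367
endloop
endfacet
facet normal -0.225 0.947 -0.230
outer loop
vertex -3.221 -0.262 0.181
vertex -2.565 0.18 1.36
vertex -1.857 -0.133 -0.626
endloop
endfacet
facet normal 0.858 0.080 -0.508
outer loop
vertex -1.201 0.309 0.553
vertex -1.019 -0.458 0.739
vertex -1.857 -0.133 -0.626
endloop
endfacet
facet normal -0.225 0.947 -0.230
outer loop
vertex -1.857 -0.133 -0.626
vertex -2.565 0.18 1.36
vertex -1.201 0.309 0.553
endloop
endfacet
facet normal 0.462 0.311 0.831
outer loop
vertex -1.201 0.309 0.553
vertex -2.383 -0.587 1.546
vertex -1.019 -0.458 0.739
endloop
endfacet
facet normal 0.462 0.311 0.831
outer loop
vertex -2.565 0.18 1.36
vertex -2.383 -0.587 1.546
vertex -1.201 0.309 0.553
endloop
endfacet

endsolid


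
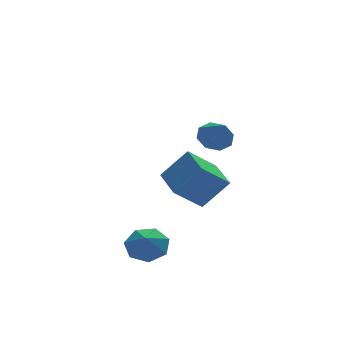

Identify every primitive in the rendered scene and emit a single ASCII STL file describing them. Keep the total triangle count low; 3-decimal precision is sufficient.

solid 
facet normal 0.310 0.580 -0.753
outer loop
vertex -1.281 -4.382 -3.14
vertex -1.865 -3.65 -2.817
vertex -0.924 -3.84 -2.576
endloop
endfacet
facet normal 0.432 -0.771 0.468
outer loop
vertex -1.281 -4.382 -3.14
vertex -0.924 -3.84 -2.576
vertex -2.175 -4.23 -2.063
endloop
endfacet
facet normal 0.310 0.580 -0.753
outer loop
vertex -0.924 -3.84 -2.576
vertex -1.865 -3.65 -2.817
vertex -1.275 -3.156 -2.194
endloop
endfacet
facet normal 0.434 -0.259 0.863
outer loop
vertex -0.924 -3.84 -2.576
vertex -1.275 -3.156 -2.194
vertex -2.175 -4.23 -2.063
endloop
endfacet
facet normal 0.310 0.580 -0.753
outer loop
vertex -1.275 -3.156 -2.194
vertex -1.865 -3.65 -2.817
vertex -2.071 -2.844 -2.281
endloop
endfacet
facet normal -0.046 0.159 0.986
outer loop
vertex -1.275 -3.156 -2.194
vertex -2.071 -2.844 -2.281
vertex -2.175 -4.23 -2.063
endloop
endfacet
facet normal 0.309 0.580 -0.754
outer loop
vertex -2.071 -2.844 -2.281
vertex -1.865 -3.65 -2.817
vertex -2.712 -3.139 -2.771
endloop
endfacet
facet normal -0.646 0.166 0.745
outer loop
vertex -2.071 -2.844 -2.281
vertex -2.712 -3.139 -2.771
vertex -2.175 -4.23 -2.063
endloop
endfacet
facet normal 0.309 0.580 -0.753
outer loop
vertex -2.712 -3.139 -2.771
vertex -1.865 -3.65 -2.817
vertex -2.715 -3.819 -3.296
endloop
endfacet
facet normal -0.916 -0.243 0.320
outer loop
vertex -2.712 -3.139 -2.771
vertex -2.715 -3.819 -3.296
vertex -2.175 -4.23 -2.063
endloop
endfacet
facet normal 0.309 0.580 -0.754
outer loop
vertex -2.715 -3.819 -3.296
vertex -1.865 -3.65 -2.817
vertex -2.078 -4.372 -3.46
endloop
endfacet
facet normal -0.651 -0.759 0.032
outer loop
vertex -2.715 -3.819 -3.296
vertex -2.078 -4.372 -3.46
vertex -2.175 -4.23 -2.063
endloop
endfacet
facet normal 0.310 0.580 -0.754
outer loop
vertex -2.078 -4.372 -3.46
vertex -1.865 -3.65 -2.817
vertex -1.281 -4.382 -3.14
endloop
endfacet
facet normal -0.052 -0.994 0.097
outer loop
vertex -2.078 -4.372 -3.46
vertex -1.281 -4.382 -3.14
vertex -2.175 -4.23 -2.063
endloop
endfacet
facet normal -0.642 0.163 -0.749
outer loop
vertex 1.268 0.886 -2.301
vertex 1.402 2.759 -2.008
vertex 2.726 0.974 -3.531
endloop
endfacet
facet normal -0.070 -0.986 -0.154
outer loop
vertex 3.958 0.661 -2.092
vertex 1.268 0.886 -2.301
vertex 2.726 0.974 -3.531
endloop
endfacet
facet normal -0.642 0.163 -0.749
outer loop
vertex 2.726 0.974 -3.531
vertex 1.402 2.759 -2.008
vertex 2.86 2.847 -3.238
endloop
endfacet
facet normal 0.764 0.046 -0.644
outer loop
vertex 2.86 2.847 -3.238
vertex 3.958 0.661 -2.092
vertex 2.726 0.974 -3.531
endloop
endfacet
facet normal -0.764 -0.046 0.644
outer loop
vertex 1.268 0.886 -2.301
vertex 2.634 2.446 -0.569
vertex 1.402 2.759 -2.008
endloop
endfacet
facet normal -0.070 -0.986 -0.154
outer loop
vertex 2.5 0.573 -0.862
vertex 1.268 0.886 -2.301
vertex 3.958 0.661 -2.092
endloop
endfacet
facet normal -0.764 -0.046 0.644
outer loop
vertex 2.5 0.573 -0.862
vertex 2.634 2.446 -0.569
vertex 1.268 0.886 -2.301
endloop
endfacet
facet normal 0.070 0.986 0.154
outer loop
vertex 1.402 2.759 -2.008
vertex 2.634 2.446 -0.569
vertex 2.86 2.847 -3.238
endloop
endfacet
facet normal 0.764 0.046 -0.644
outer loop
vertex 4.092 2.534 -1.799
vertex 3.958 0.661 -2.092
vertex 2.86 2.847 -3.238
endloop
endfacet
facet normal 0.070 0.986 0.154
outer loop
vertex 2.86 2.847 -3.238
vertex 2.634 2.446 -0.569
vertex 4.092 2.534 -1.799
endloop
endfacet
facet normal 0.642 -0.163 0.749
outer loop
vertex 4.092 2.534 -1.799
vertex 2.5 0.573 -0.862
vertex 3.958 0.661 -2.092
endloop
endfacet
facet normal 0.642 -0.163 0.749
outer loop
vertex 2.634 2.446 -0.569
vertex 2.5 0.573 -0.862
vertex 4.092 2.534 -1.799
endloop
endfacet
facet normal 0.012 0.699 -0.715
outer loop
vertex 2.183 -2.569 3.122
vertex 1.558 -2.965 2.724
vertex 1.603 -2.366 3.311
endloop
endfacet
facet normal 0.378 0.248 0.892
outer loop
vertex 2.183 -2.569 3.122
vertex 1.603 -2.366 3.311
vertex 1.542 -4.015 3.796
endloop
endfacet
facet normal 0.011 0.699 -0.715
outer loop
vertex 1.603 -2.366 3.311
vertex 1.558 -2.965 2.724
vertex 0.997 -2.514 3.157
endloop
endfacet
facet normal -0.300 0.279 0.912
outer loop
vertex 1.603 -2.366 3.311
vertex 0.997 -2.514 3.157
vertex 1.542 -4.015 3.796
endloop
endfacet
facet normal 0.010 0.699 -0.715
outer loop
vertex 0.997 -2.514 3.157
vertex 1.558 -2.965 2.724
vertex 0.719 -2.927 2.749
endloop
endfacet
facet normal -0.806 -0.041 0.591
outer loop
vertex 0.997 -2.514 3.157
vertex 0.719 -2.927 2.749
vertex 1.542 -4.015 3.796
endloop
endfacet
facet normal 0.010 0.700 -0.714
outer loop
vertex 0.719 -2.927 2.749
vertex 1.558 -2.965 2.724
vertex 0.933 -3.361 2.327
endloop
endfacet
facet normal -0.842 -0.527 0.115
outer loop
vertex 0.719 -2.927 2.749
vertex 0.933 -3.361 2.327
vertex 1.542 -4.015 3.796
endloop
endfacet
facet normal 0.011 0.699 -0.715
outer loop
vertex 0.933 -3.361 2.327
vertex 1.558 -2.965 2.724
vertex 1.513 -3.564 2.137
endloop
endfacet
facet normal -0.389 -0.891 -0.235
outer loop
vertex 0.933 -3.361 2.327
vertex 1.513 -3.564 2.137
vertex 1.542 -4.015 3.796
endloop
endfacet
facet normal 0.011 0.699 -0.715
outer loop
vertex 1.513 -3.564 2.137
vertex 1.558 -2.965 2.724
vertex 2.119 -3.416 2.291
endloop
endfacet
facet normal 0.290 -0.922 -0.256
outer loop
vertex 1.513 -3.564 2.137
vertex 2.119 -3.416 2.291
vertex 1.542 -4.015 3.796
endloop
endfacet
facet normal 0.011 0.700 -0.714
outer loop
vertex 2.119 -3.416 2.291
vertex 1.558 -2.965 2.724
vertex 2.397 -3.004 2.699
endloop
endfacet
facet normal 0.796 -0.602 0.066
outer loop
vertex 2.119 -3.416 2.291
vertex 2.397 -3.004 2.699
vertex 1.542 -4.015 3.796
endloop
endfacet
facet normal 0.011 0.700 -0.714
outer loop
vertex 2.397 -3.004 2.699
vertex 1.558 -2.965 2.724
vertex 2.183 -2.569 3.122
endloop
endfacet
facet normal 0.833 -0.117 0.541
outer loop
vertex 2.397 -3.004 2.699
vertex 2.183 -2.569 3.122
vertex 1.542 -4.015 3.796
endloop
endfacet

endsolid
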